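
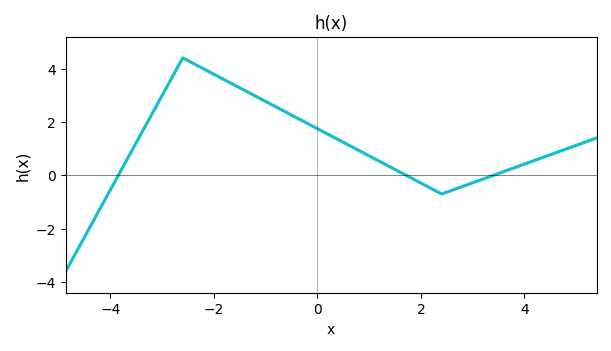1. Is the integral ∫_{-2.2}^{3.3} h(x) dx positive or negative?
positive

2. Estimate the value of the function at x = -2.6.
4.4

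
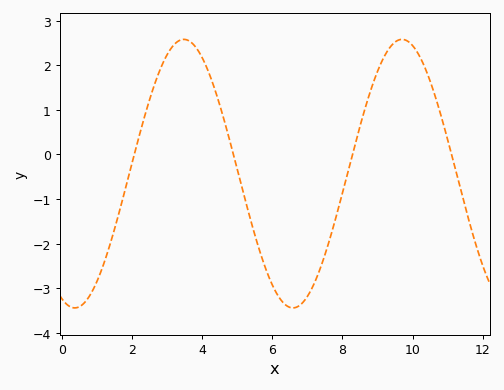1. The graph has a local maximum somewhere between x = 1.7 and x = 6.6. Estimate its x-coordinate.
3.48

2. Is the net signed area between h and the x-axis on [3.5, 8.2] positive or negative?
negative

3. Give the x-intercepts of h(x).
2.06, 4.89, 8.28, 11.1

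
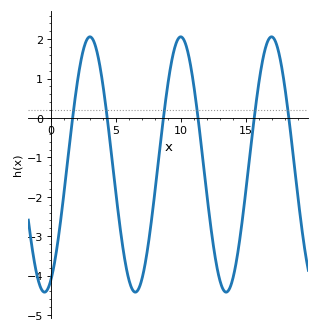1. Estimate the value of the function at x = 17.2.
2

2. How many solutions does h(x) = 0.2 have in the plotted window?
6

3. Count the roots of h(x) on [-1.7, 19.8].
6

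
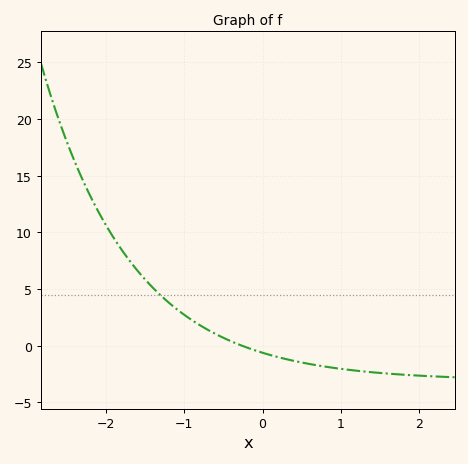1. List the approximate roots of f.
-0.3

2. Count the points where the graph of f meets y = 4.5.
1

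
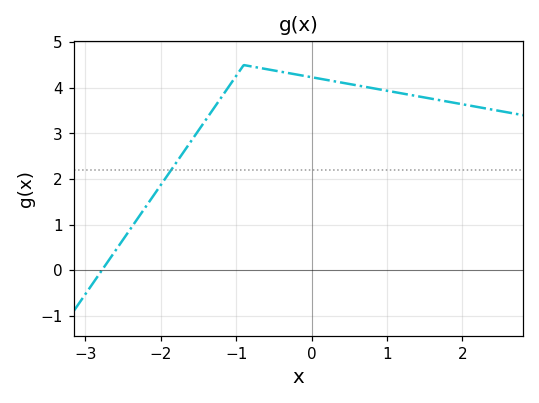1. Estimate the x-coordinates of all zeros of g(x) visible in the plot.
-2.78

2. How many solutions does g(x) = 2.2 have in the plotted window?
1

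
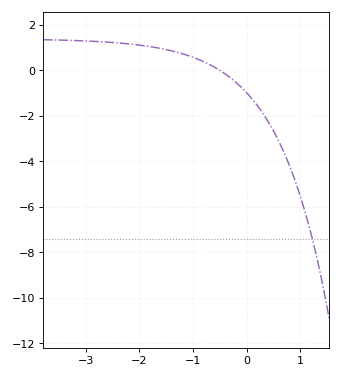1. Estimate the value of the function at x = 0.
-1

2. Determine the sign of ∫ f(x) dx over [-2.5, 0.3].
positive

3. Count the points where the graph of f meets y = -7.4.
1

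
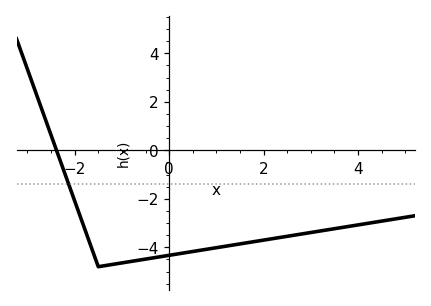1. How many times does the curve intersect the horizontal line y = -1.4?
1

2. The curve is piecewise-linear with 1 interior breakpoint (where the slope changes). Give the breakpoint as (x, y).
(-1.5, -4.8)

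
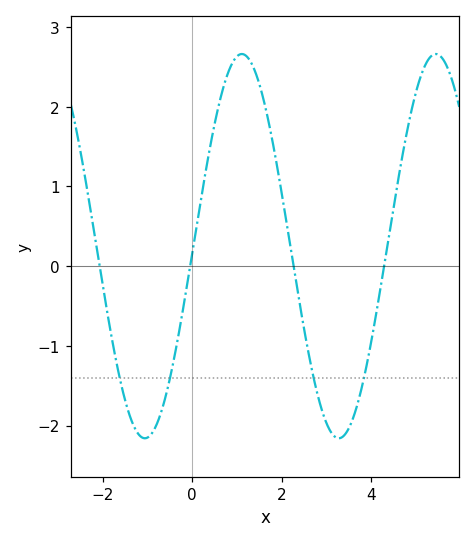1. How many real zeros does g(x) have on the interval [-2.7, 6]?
4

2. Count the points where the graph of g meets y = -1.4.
4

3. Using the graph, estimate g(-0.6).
-1.7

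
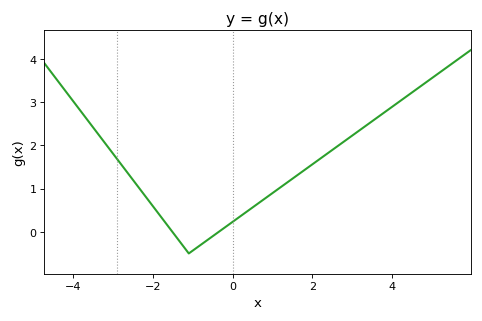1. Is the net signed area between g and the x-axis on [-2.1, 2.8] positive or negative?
positive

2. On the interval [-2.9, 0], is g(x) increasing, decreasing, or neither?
neither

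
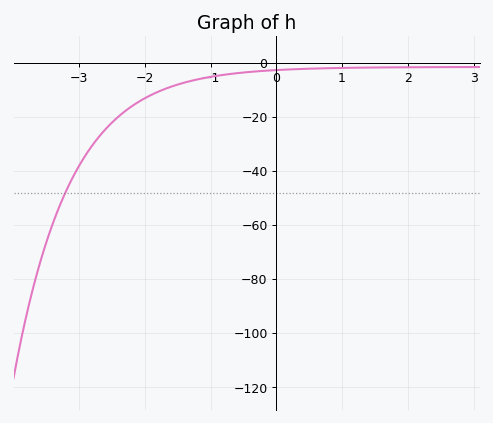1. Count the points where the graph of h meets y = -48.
1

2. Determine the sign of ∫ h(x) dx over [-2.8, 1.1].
negative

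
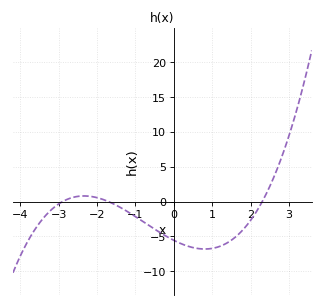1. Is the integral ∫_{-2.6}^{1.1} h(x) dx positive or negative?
negative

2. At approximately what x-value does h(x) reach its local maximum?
-2.34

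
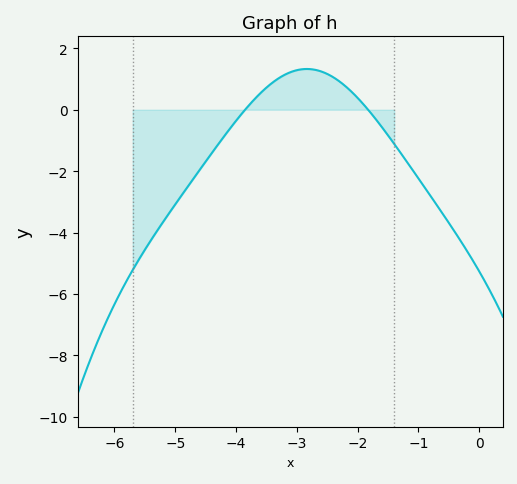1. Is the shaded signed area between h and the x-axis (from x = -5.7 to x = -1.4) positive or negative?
negative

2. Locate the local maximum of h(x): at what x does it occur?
-2.84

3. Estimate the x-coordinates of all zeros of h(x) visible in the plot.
-3.85, -1.83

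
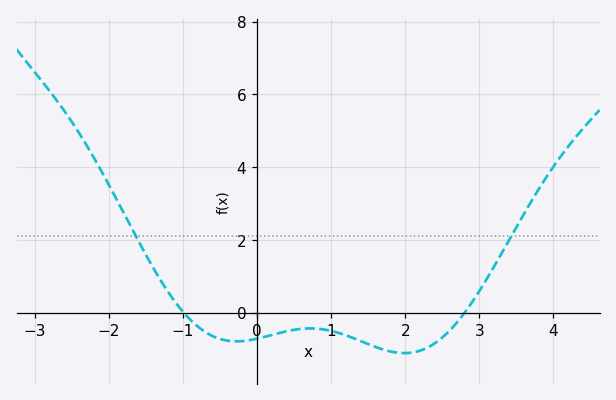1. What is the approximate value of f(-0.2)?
-0.786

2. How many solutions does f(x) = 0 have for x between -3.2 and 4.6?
2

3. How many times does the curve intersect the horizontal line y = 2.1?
2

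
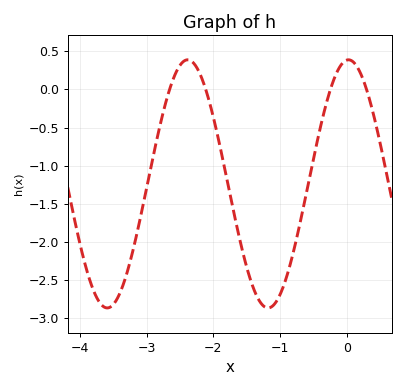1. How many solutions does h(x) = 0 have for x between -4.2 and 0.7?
4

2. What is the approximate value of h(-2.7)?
-0.133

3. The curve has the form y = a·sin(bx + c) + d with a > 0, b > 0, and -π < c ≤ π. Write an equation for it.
y = 1.63sin(2.61x + 1.51) - 1.24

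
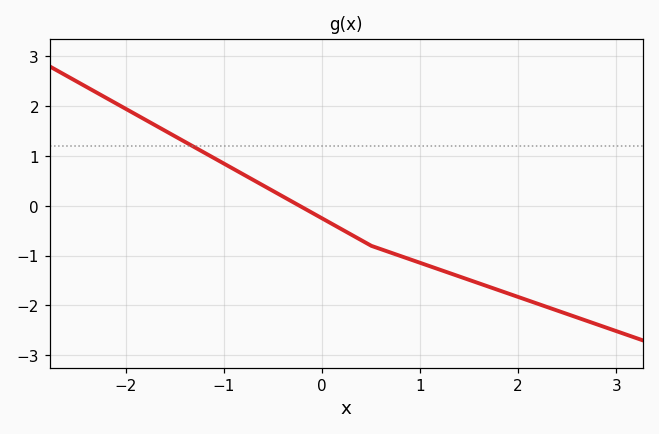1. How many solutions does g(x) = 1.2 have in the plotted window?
1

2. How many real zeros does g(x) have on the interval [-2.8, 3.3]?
1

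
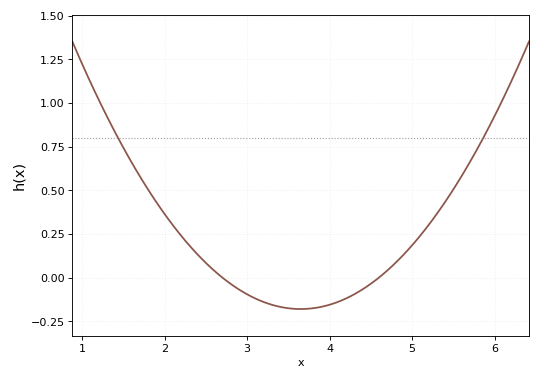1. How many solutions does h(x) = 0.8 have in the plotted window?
2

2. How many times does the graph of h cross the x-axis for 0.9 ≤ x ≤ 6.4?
2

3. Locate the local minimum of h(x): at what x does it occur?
3.6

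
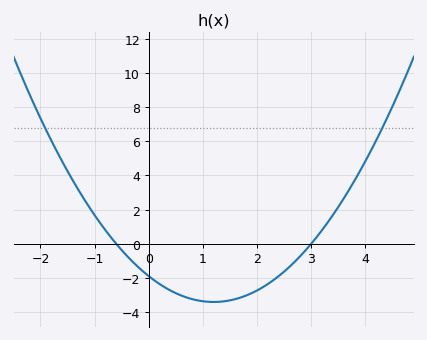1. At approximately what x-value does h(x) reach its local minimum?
1.2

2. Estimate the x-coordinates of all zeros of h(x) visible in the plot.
-0.6, 3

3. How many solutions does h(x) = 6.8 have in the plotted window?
2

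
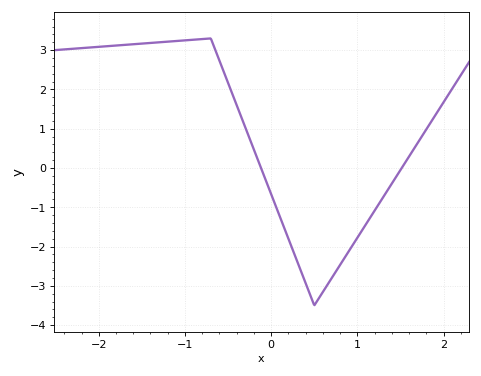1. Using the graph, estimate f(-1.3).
3.2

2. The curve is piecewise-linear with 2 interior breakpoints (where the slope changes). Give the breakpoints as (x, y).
(-0.7, 3.3); (0.5, -3.5)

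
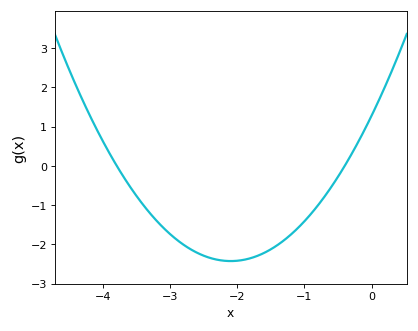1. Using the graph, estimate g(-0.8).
-1.01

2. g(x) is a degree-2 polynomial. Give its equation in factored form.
y = 0.84(x + 3.8)(x + 0.4)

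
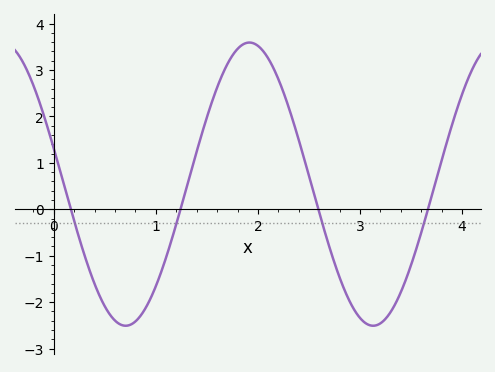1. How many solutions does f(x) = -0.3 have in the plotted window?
4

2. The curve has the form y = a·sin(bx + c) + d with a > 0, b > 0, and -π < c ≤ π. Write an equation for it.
y = 3.05sin(2.59x + 2.89) + 0.54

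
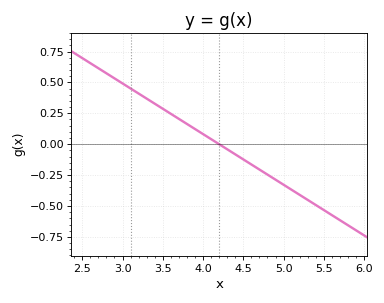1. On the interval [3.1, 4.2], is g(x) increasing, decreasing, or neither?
decreasing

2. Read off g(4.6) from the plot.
-0.16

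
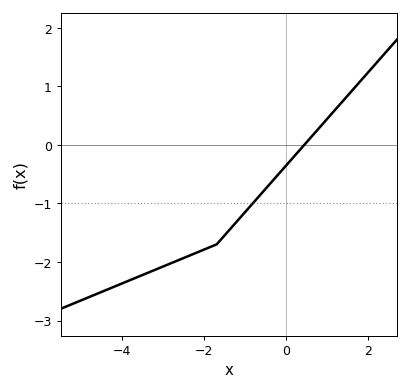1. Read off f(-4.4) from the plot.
-2.48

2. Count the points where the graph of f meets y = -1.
1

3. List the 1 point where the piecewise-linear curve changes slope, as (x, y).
(-1.7, -1.7)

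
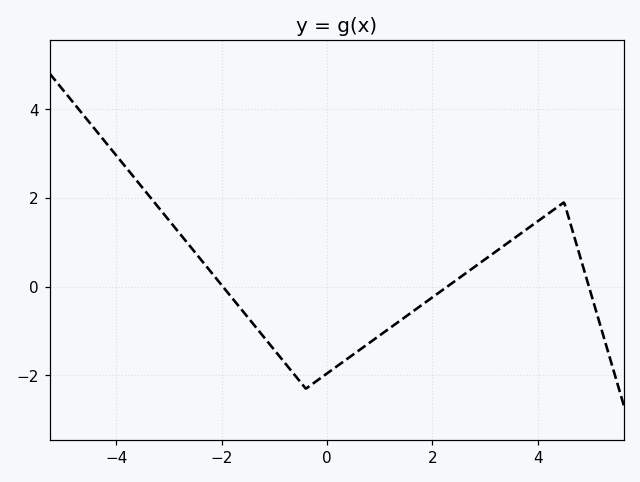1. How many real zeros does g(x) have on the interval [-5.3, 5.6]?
3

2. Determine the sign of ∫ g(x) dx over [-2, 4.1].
negative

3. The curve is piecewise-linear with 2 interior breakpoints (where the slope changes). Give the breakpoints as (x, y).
(-0.4, -2.3); (4.5, 1.9)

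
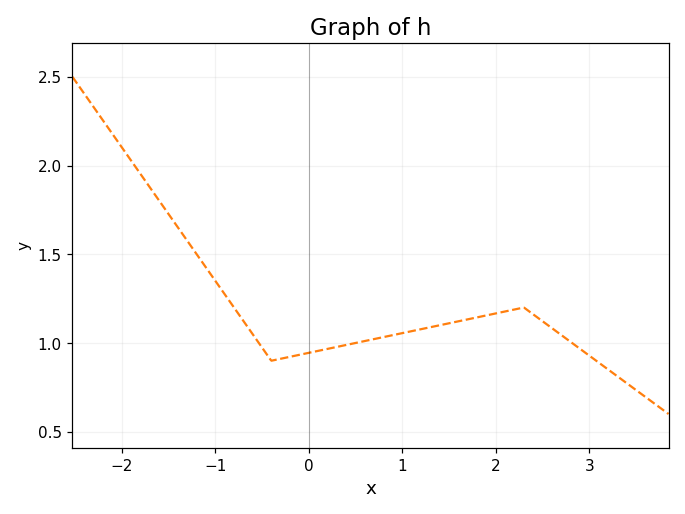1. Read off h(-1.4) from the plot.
1.65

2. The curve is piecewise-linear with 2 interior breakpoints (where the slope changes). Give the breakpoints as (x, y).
(-0.4, 0.9); (2.3, 1.2)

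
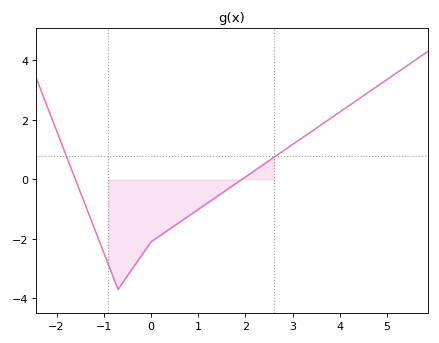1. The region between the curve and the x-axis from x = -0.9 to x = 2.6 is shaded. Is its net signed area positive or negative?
negative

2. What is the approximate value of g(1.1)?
-0.899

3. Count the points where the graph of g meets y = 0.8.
2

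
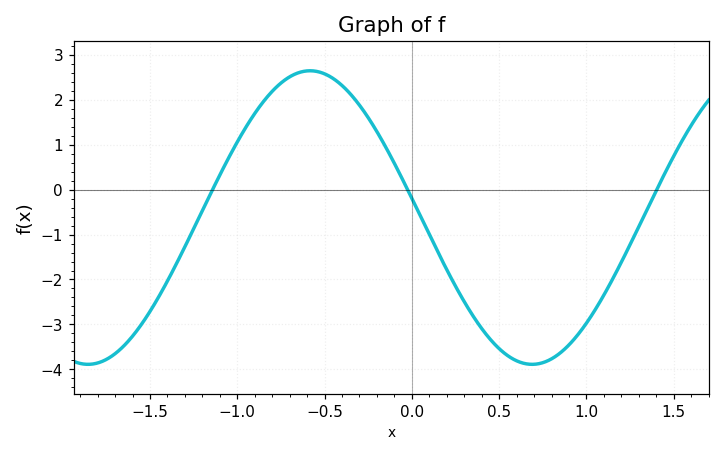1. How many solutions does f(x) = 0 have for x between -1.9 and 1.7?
3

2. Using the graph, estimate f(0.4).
-3.09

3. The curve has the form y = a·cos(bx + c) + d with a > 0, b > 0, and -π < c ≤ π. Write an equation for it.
y = 3.27cos(2.47x + 1.44) - 0.62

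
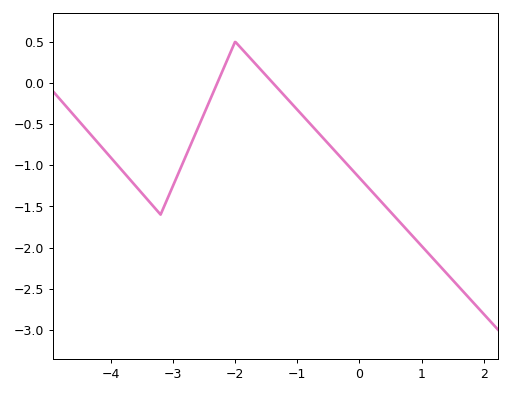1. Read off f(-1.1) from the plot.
-0.25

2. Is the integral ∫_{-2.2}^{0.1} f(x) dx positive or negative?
negative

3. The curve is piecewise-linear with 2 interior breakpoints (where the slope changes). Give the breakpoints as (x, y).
(-3.2, -1.6); (-2, 0.5)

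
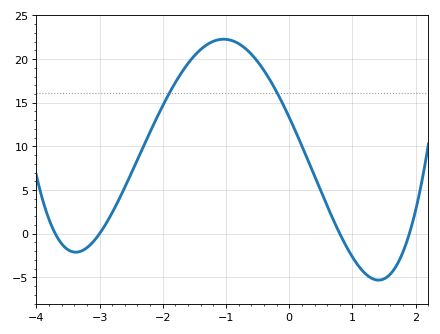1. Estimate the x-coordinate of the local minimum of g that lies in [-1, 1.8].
1.4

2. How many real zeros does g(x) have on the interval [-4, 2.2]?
4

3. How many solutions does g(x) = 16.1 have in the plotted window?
2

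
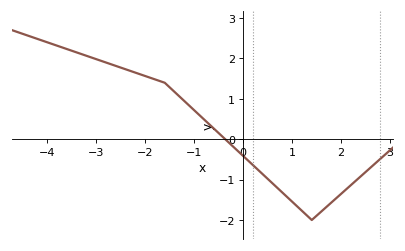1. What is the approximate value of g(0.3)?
-0.8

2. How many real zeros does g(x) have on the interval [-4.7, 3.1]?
1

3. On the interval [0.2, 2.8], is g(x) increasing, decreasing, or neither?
neither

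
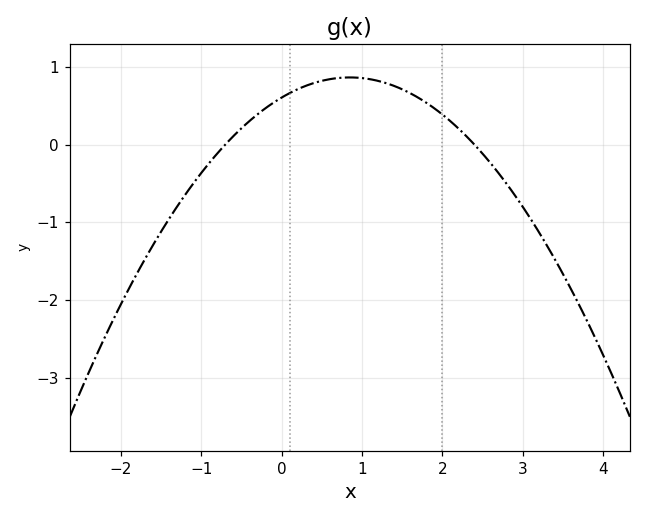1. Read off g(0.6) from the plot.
0.842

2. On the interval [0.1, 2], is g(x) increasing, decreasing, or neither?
neither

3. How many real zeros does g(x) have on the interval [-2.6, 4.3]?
2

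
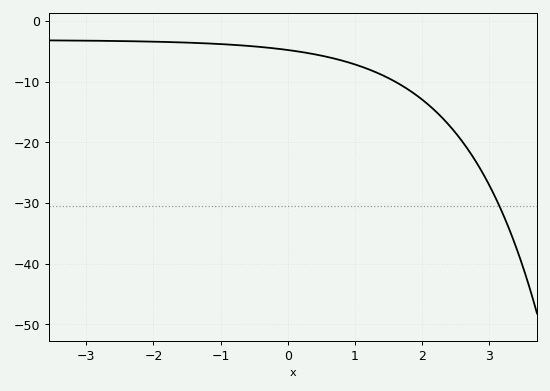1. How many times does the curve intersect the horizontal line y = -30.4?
1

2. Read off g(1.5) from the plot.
-9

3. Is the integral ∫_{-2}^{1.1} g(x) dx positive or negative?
negative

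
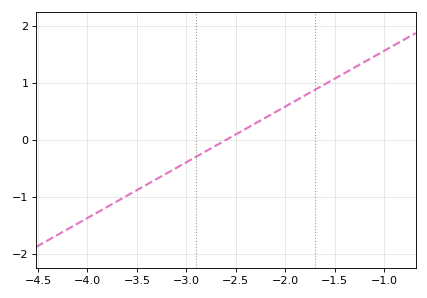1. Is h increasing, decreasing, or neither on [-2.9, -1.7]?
increasing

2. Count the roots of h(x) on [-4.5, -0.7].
1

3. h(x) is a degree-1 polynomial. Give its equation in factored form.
y = 0.98(x + 2.6)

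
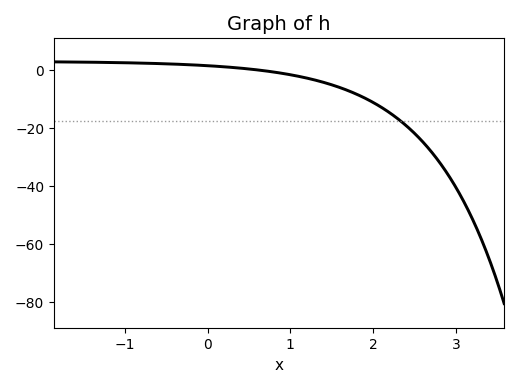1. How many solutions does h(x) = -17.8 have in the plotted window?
1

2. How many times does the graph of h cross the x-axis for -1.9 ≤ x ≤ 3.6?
1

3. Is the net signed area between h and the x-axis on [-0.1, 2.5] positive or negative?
negative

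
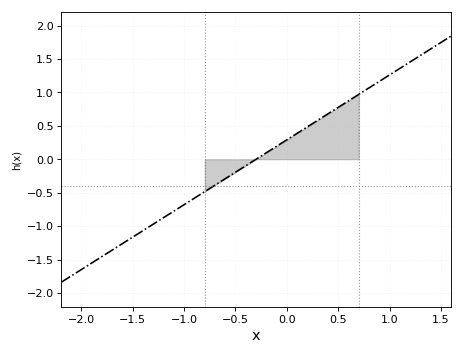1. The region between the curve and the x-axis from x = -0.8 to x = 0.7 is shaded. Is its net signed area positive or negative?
positive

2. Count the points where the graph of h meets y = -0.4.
1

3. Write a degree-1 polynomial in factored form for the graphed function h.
y = 0.97(x + 0.3)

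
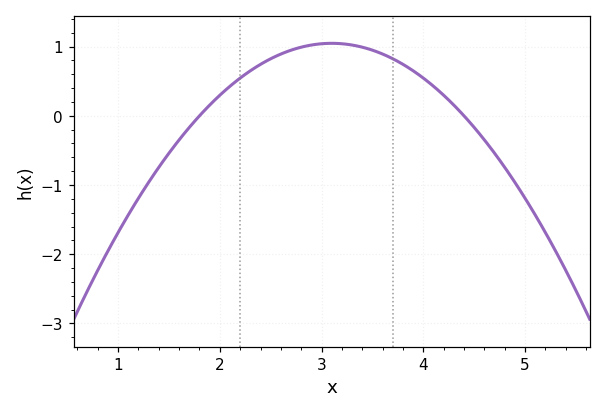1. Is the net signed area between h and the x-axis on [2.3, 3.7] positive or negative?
positive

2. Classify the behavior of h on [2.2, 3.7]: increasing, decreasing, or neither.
neither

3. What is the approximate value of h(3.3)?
1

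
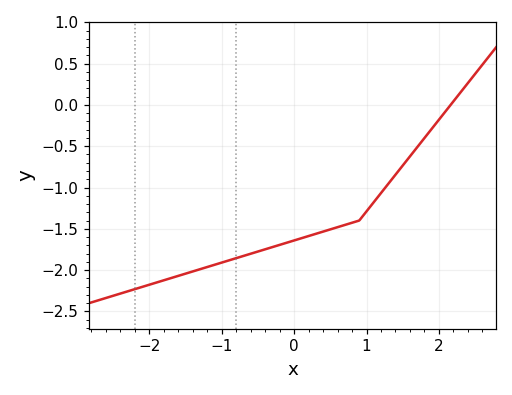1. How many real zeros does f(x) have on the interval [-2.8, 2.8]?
1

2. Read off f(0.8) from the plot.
-1.45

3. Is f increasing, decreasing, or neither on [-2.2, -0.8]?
increasing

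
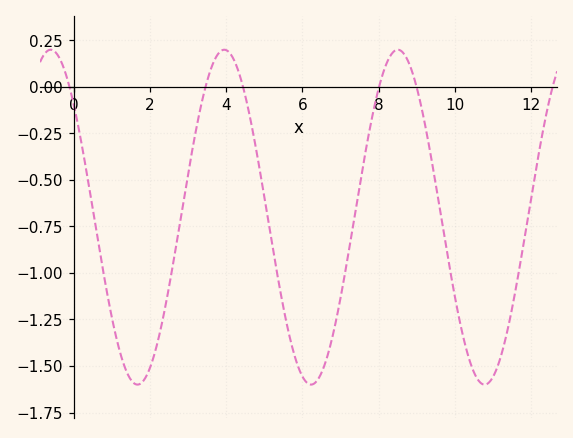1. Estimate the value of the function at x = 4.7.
-0.25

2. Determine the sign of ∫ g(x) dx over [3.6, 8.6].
negative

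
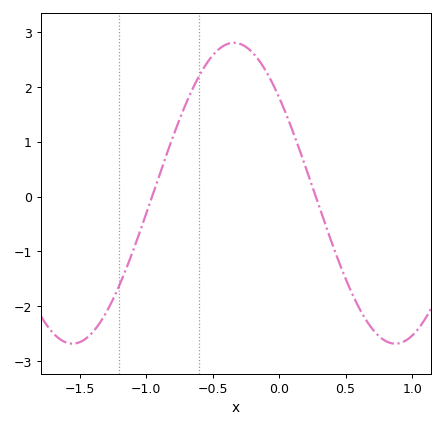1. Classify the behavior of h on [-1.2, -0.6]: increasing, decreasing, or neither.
increasing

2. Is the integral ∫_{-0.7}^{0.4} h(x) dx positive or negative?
positive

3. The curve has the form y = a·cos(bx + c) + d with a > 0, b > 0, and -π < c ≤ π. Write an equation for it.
y = 2.74cos(2.6x + 0.88) + 0.06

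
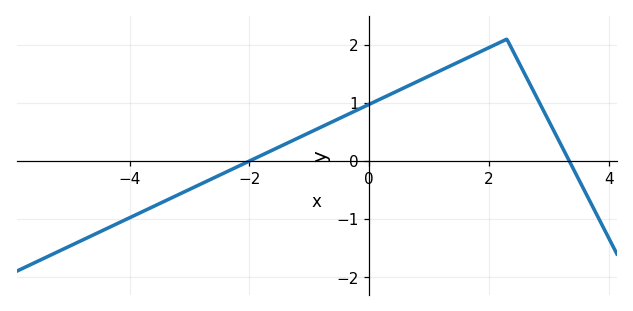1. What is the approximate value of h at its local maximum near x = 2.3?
2.1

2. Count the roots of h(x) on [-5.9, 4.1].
2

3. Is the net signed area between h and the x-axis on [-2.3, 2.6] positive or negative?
positive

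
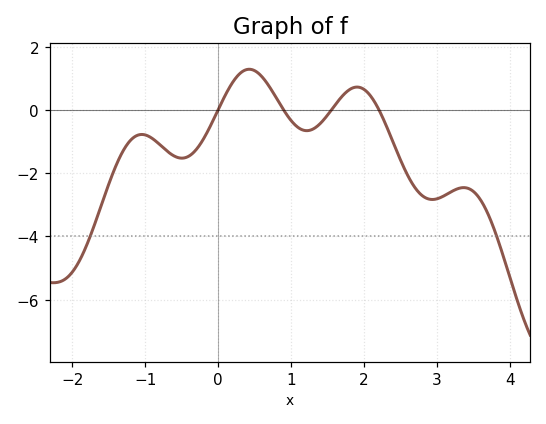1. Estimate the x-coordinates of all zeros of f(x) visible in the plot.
0, 0.9, 1.6, 2.2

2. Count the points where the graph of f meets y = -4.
2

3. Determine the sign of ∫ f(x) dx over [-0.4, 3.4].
negative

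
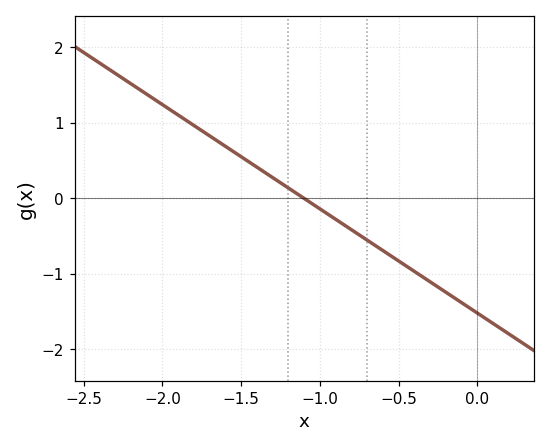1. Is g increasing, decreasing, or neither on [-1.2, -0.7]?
decreasing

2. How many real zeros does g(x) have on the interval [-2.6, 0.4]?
1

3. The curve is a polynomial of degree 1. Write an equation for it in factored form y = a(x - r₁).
y = -1.38(x + 1.1)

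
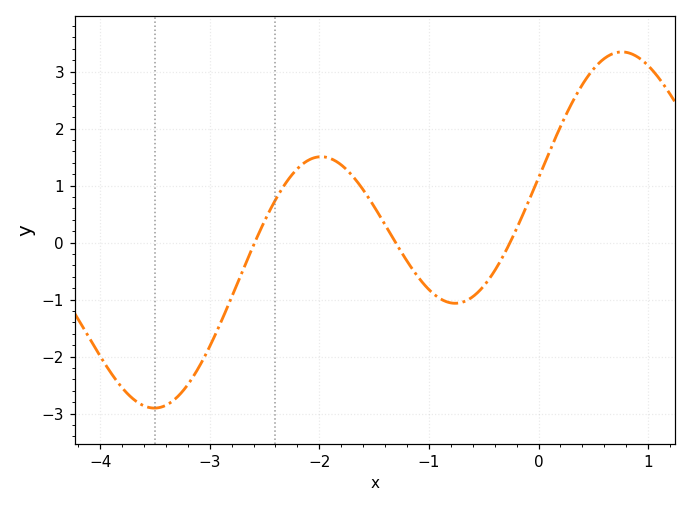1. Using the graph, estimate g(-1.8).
1.4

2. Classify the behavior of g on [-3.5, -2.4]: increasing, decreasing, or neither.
increasing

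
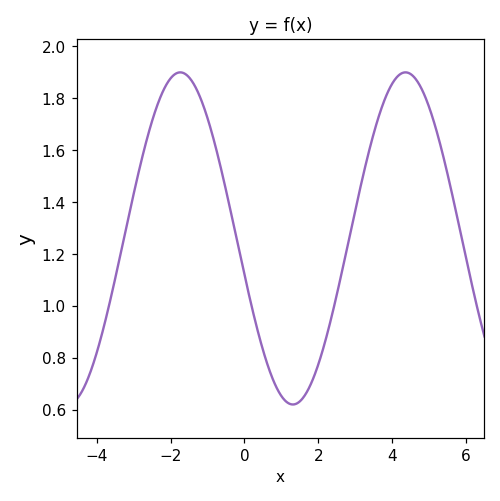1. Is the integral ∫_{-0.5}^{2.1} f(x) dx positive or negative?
positive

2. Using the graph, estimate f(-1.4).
1.86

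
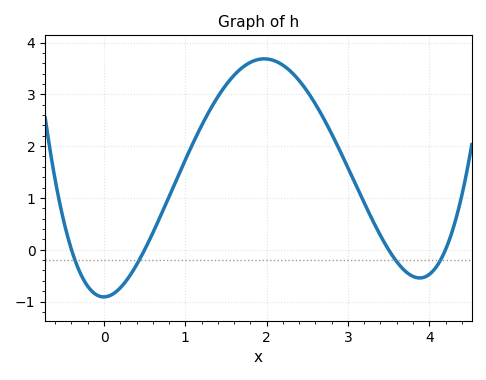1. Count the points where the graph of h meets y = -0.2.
4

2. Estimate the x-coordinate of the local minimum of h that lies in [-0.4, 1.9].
-0.002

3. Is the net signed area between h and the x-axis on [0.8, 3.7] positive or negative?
positive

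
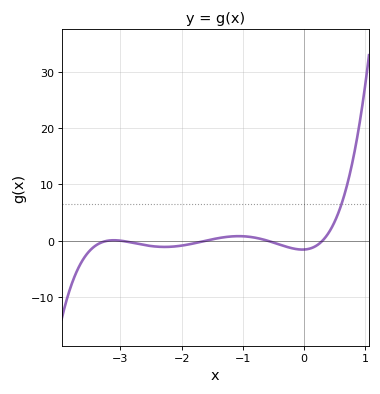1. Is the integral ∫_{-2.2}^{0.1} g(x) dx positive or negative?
negative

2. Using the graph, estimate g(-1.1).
1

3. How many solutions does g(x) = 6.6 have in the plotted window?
1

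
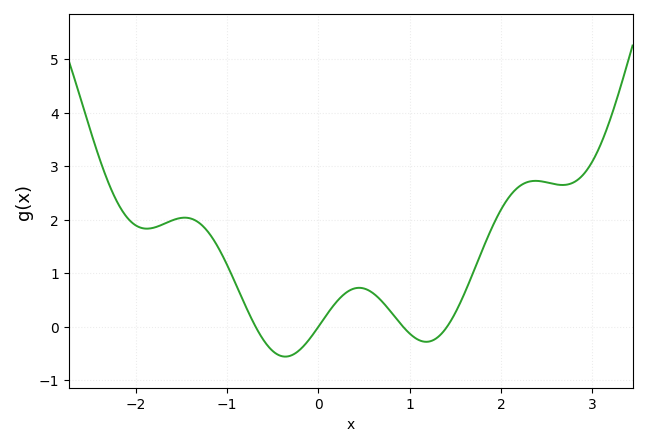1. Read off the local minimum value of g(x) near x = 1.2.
-0.284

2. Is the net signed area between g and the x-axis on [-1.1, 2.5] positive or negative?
positive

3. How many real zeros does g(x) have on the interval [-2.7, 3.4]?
4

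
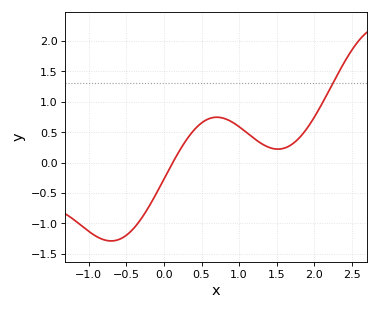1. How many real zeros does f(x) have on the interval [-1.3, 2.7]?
1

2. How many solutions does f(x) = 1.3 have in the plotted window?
1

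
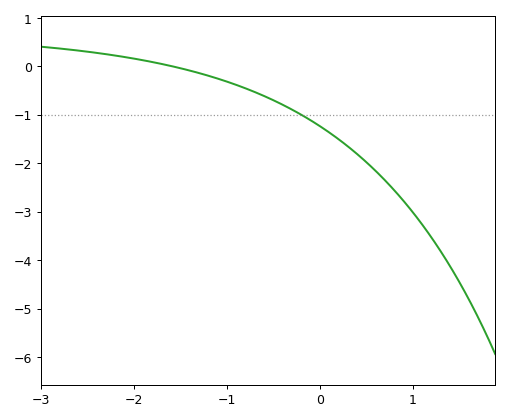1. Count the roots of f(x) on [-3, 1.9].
1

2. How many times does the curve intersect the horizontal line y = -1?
1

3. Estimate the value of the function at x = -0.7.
-0.527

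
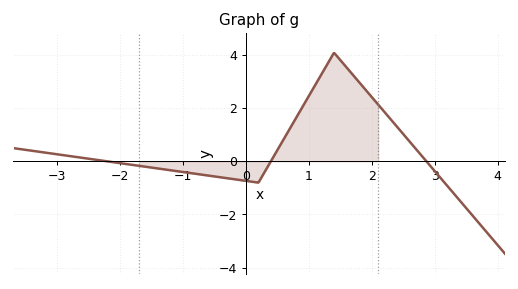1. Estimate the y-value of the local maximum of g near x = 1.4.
4.1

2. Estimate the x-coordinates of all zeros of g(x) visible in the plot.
-2.19, 0.396, 2.87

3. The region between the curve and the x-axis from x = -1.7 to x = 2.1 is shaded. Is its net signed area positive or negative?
positive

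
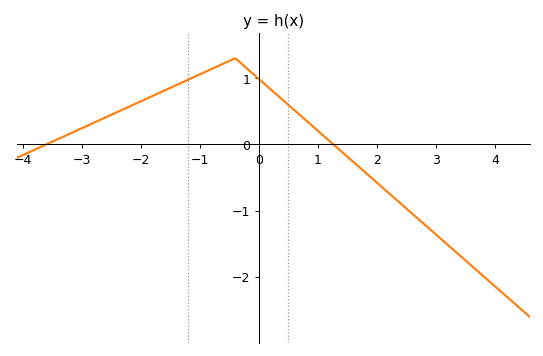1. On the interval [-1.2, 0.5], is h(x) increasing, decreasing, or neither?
neither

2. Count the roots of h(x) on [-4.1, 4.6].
2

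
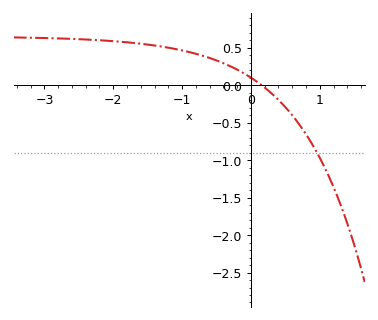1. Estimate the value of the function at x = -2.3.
0.604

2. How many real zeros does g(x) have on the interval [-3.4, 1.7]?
1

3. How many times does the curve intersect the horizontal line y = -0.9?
1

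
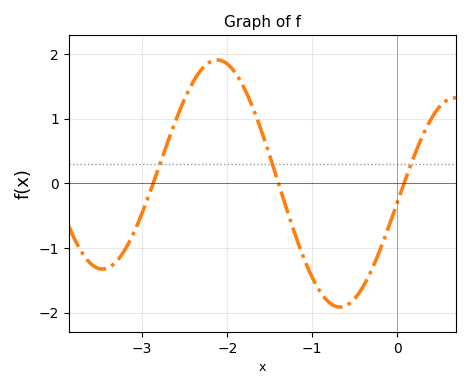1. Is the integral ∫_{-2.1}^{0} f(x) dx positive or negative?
negative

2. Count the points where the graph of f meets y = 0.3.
3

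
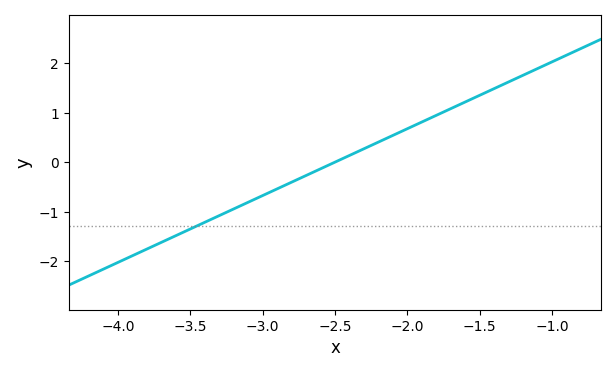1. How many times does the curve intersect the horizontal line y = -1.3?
1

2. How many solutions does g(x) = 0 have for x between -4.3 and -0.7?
1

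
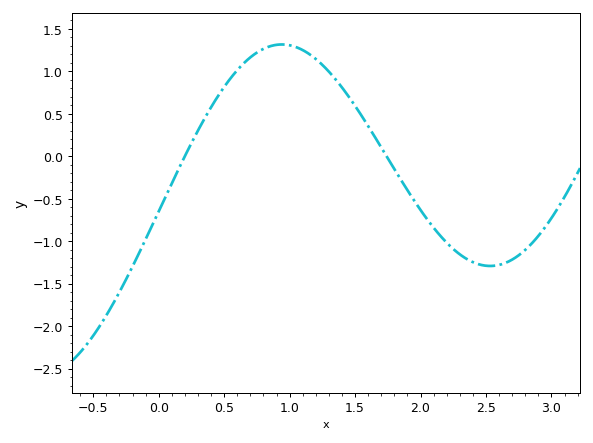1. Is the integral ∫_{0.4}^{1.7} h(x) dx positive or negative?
positive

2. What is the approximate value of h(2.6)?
-1.28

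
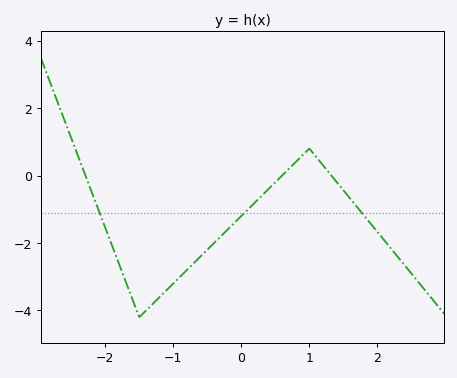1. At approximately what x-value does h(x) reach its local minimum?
-1.5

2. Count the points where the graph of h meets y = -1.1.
3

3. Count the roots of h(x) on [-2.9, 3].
3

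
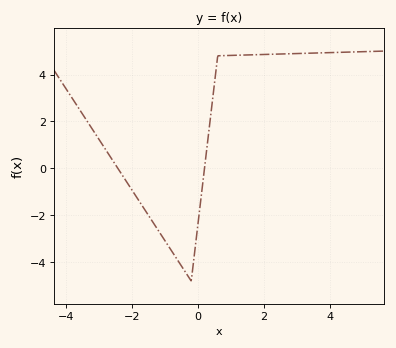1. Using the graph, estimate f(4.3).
4.95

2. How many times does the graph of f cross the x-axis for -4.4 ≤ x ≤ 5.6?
2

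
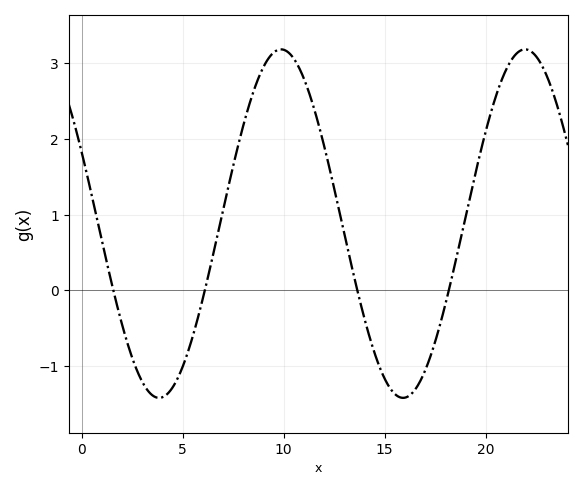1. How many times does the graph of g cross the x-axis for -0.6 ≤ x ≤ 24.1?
4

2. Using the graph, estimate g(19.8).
1.88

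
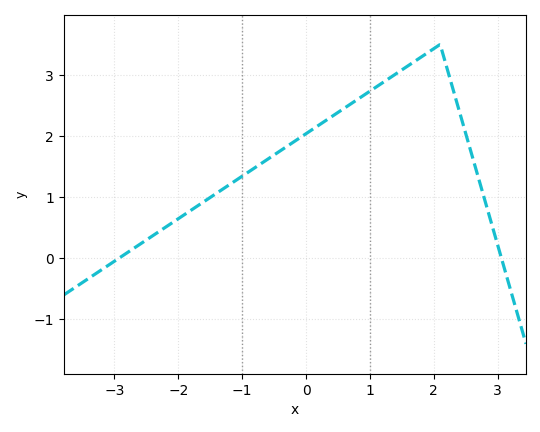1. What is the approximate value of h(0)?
2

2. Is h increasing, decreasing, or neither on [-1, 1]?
increasing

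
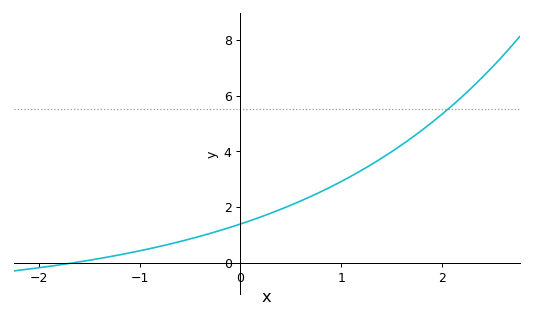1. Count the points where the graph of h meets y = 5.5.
1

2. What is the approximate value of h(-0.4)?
1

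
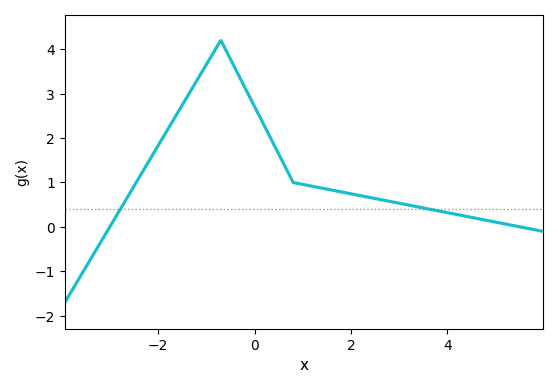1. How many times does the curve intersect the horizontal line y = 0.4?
2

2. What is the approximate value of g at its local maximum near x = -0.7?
4.2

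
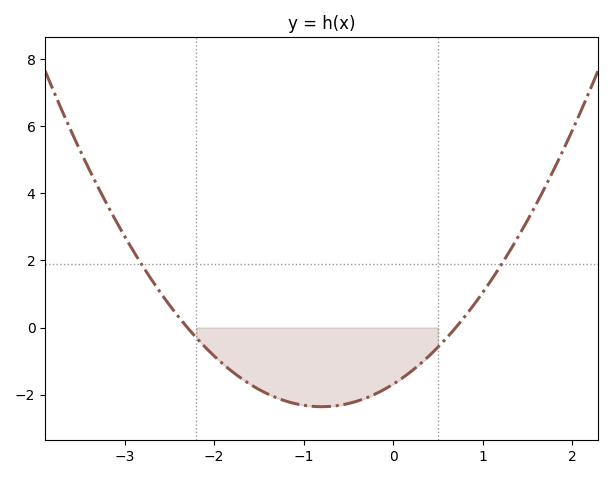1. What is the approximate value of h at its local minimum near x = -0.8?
-2.4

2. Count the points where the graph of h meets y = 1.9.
2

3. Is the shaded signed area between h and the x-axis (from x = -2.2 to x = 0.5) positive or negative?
negative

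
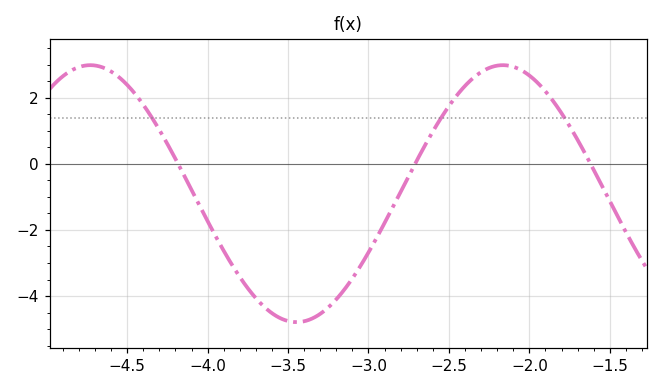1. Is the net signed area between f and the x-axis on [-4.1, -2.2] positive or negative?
negative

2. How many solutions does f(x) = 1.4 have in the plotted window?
3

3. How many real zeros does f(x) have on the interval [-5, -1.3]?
3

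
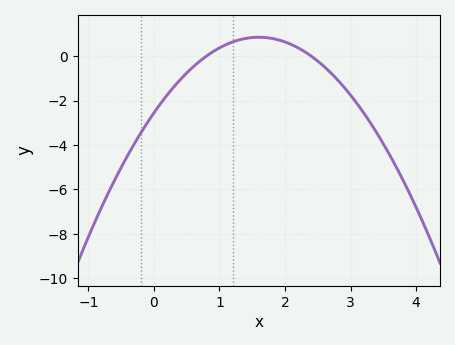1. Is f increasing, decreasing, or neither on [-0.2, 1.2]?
increasing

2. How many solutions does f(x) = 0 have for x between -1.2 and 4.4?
2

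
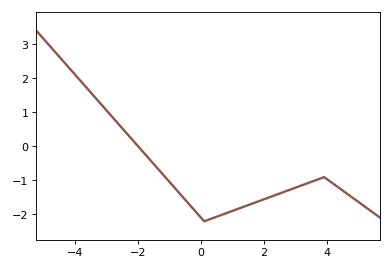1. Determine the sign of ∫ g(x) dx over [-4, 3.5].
negative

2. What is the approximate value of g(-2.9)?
0.956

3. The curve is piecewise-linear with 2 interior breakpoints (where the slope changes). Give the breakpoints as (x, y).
(0.1, -2.2); (3.9, -0.9)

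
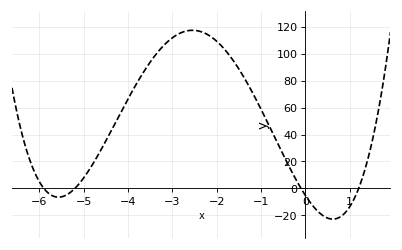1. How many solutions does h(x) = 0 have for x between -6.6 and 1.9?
4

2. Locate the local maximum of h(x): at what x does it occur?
-2.6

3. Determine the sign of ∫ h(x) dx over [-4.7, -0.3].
positive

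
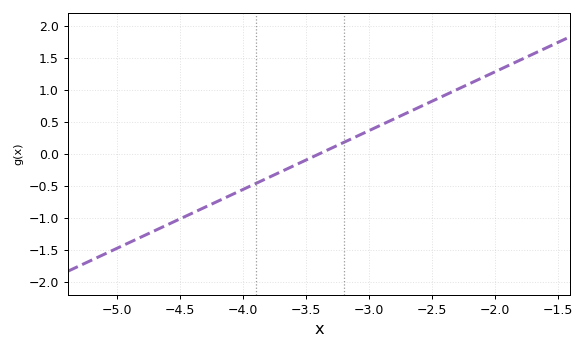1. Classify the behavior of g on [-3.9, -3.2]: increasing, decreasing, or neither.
increasing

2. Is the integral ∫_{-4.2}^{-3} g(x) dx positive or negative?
negative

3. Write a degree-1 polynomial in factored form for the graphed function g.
y = 0.92(x + 3.4)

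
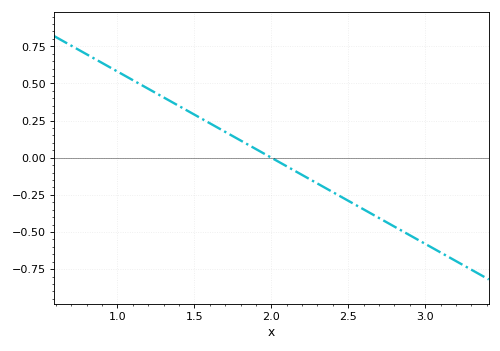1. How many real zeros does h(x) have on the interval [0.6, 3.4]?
1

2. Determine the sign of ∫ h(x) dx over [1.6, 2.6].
negative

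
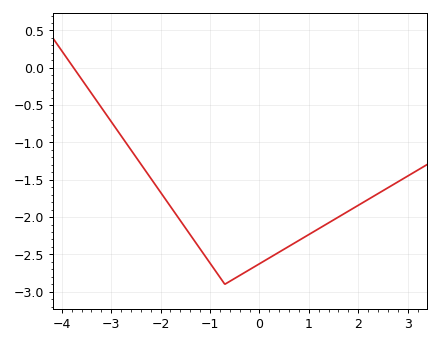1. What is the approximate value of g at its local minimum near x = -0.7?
-2.9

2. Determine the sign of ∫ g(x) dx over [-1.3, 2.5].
negative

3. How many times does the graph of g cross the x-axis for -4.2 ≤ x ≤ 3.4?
1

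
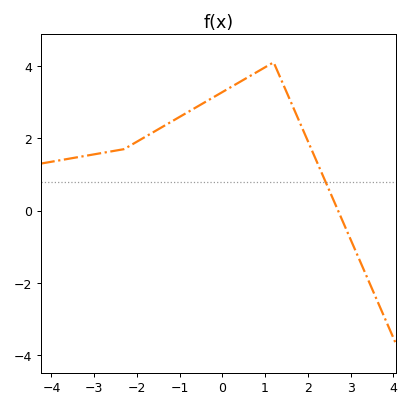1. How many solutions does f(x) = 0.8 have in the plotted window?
1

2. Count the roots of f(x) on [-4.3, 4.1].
1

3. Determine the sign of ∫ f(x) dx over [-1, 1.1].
positive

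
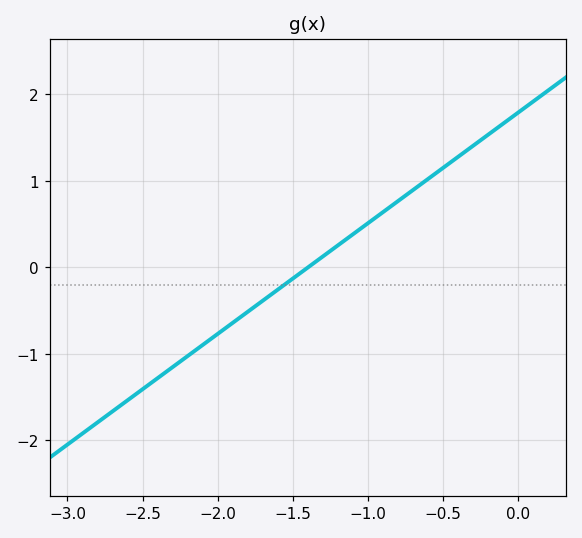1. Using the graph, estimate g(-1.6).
-0.256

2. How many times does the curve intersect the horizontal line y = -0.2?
1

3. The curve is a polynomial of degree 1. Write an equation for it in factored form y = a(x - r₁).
y = 1.28(x + 1.4)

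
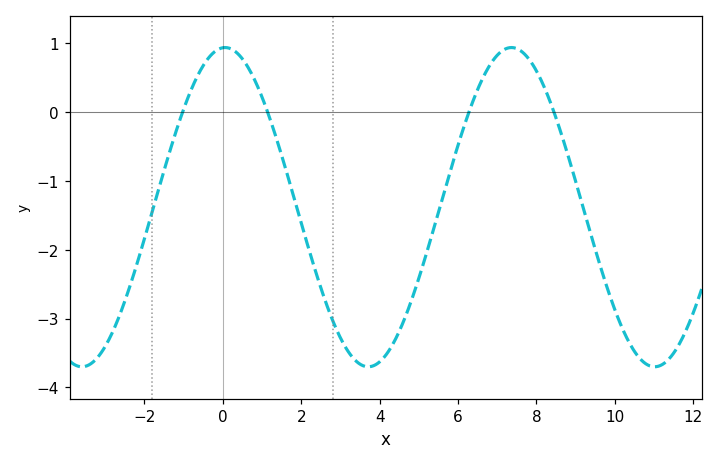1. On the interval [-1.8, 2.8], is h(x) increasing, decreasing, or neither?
neither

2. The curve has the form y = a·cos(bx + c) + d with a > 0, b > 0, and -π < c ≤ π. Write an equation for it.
y = 2.32cos(0.86x - 0.05) - 1.38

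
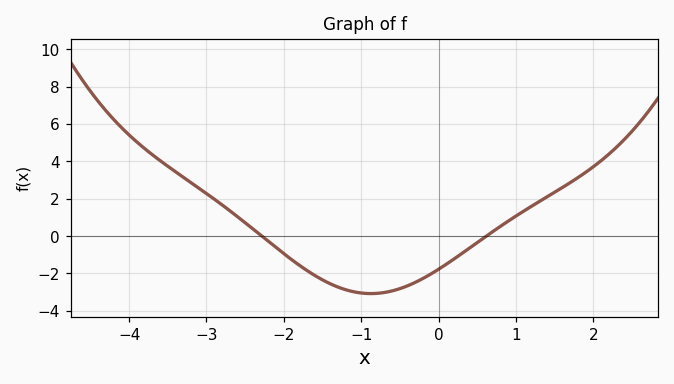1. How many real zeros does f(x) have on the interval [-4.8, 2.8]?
2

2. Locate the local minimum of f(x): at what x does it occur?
-0.873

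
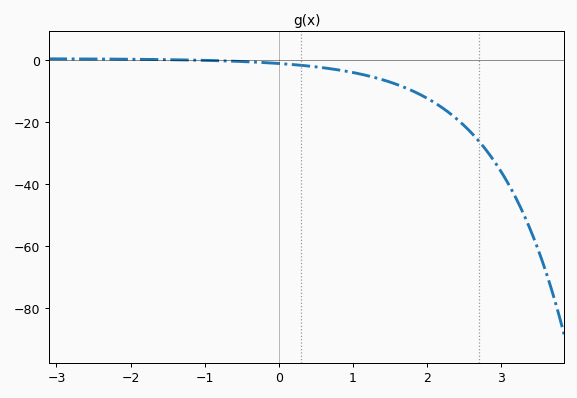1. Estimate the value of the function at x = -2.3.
0.46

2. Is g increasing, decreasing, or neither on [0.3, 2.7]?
decreasing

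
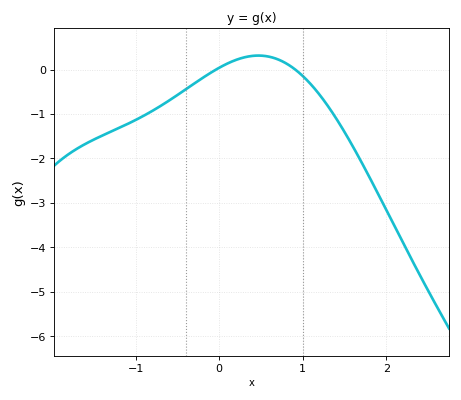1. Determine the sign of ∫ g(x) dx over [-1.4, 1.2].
negative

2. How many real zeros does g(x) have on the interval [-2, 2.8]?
2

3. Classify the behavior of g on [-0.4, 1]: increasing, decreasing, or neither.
neither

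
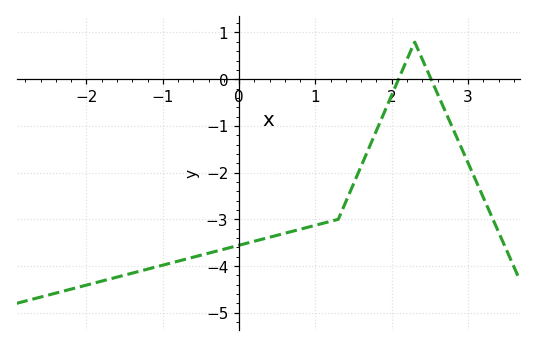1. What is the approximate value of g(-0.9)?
-3.94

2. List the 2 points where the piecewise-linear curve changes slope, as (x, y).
(1.3, -3); (2.3, 0.8)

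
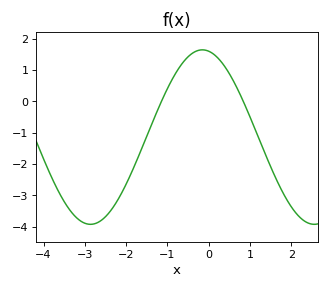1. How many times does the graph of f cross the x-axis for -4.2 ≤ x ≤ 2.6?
2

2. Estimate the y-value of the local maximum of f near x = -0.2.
1.65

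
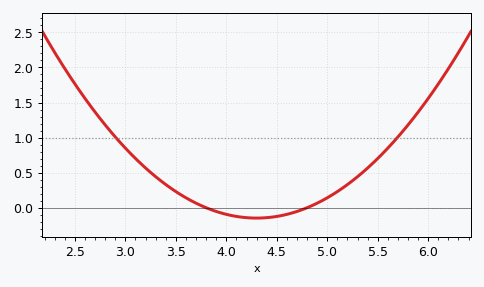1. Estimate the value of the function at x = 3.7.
0.05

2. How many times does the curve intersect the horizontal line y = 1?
2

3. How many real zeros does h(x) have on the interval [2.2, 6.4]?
2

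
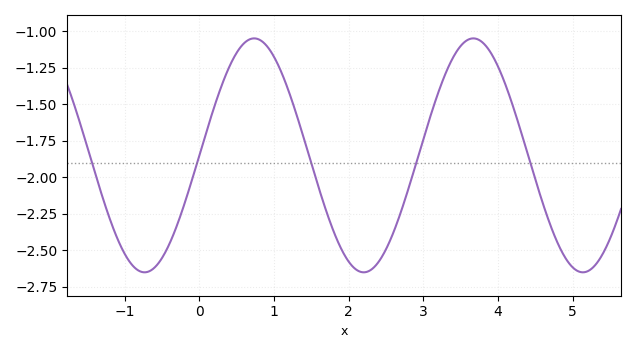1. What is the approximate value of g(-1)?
-2.52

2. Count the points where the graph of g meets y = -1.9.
5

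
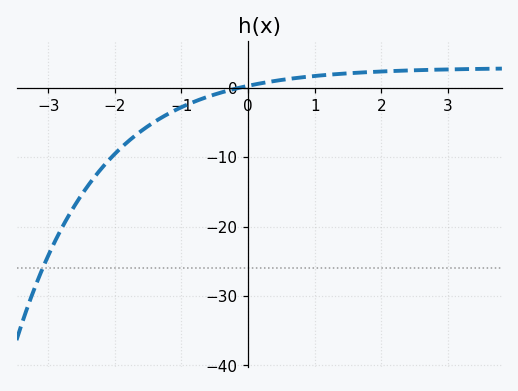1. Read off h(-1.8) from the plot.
-7.72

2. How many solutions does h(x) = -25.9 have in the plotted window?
1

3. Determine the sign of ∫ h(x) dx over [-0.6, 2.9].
positive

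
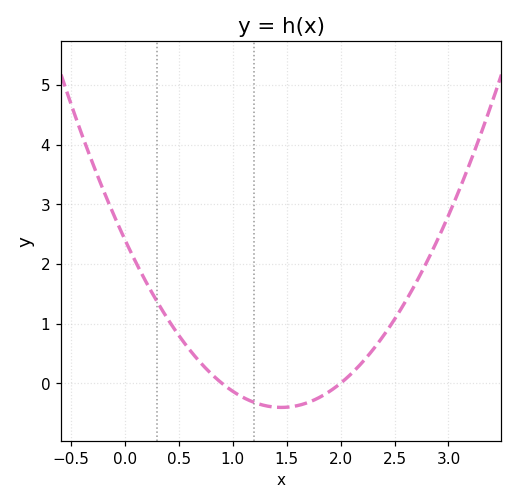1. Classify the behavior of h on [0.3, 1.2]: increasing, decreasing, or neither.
decreasing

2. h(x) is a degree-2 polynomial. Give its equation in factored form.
y = 1.34(x - 0.9)(x - 2)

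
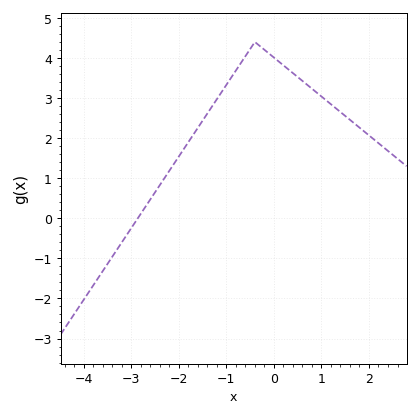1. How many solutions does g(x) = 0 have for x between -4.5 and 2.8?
1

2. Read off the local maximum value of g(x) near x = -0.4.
4.4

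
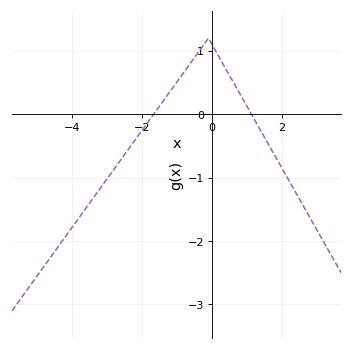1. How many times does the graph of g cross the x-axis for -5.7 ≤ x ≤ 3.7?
2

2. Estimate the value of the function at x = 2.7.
-1.5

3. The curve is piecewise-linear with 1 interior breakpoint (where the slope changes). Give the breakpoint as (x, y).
(-0.1, 1.2)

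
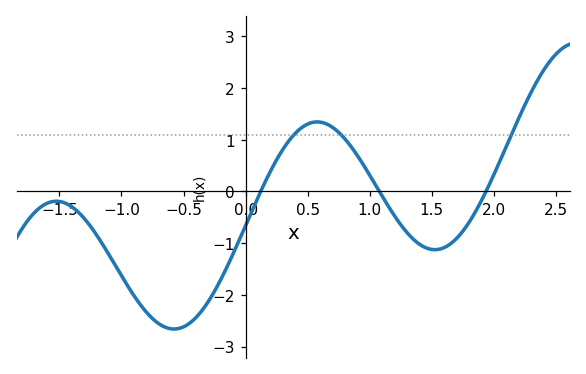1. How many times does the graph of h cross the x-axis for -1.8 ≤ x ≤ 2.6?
3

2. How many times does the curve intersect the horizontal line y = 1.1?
3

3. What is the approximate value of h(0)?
-0.657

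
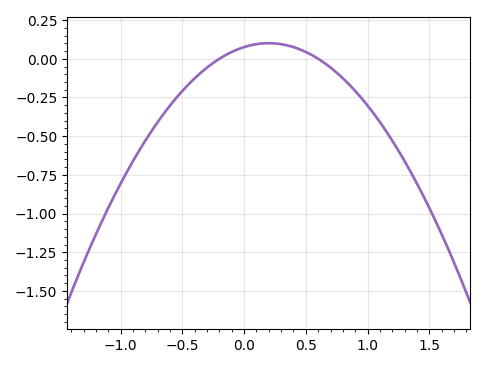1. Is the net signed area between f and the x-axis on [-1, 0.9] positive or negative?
negative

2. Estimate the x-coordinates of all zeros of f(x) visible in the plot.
-0.2, 0.6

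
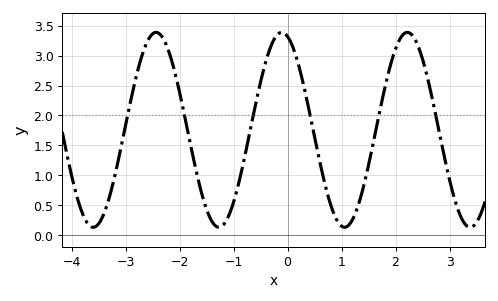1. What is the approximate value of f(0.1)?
3.15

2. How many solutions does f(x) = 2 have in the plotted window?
6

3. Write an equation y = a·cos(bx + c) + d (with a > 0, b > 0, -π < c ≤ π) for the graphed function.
y = 1.63cos(2.7x + 0.29) + 1.76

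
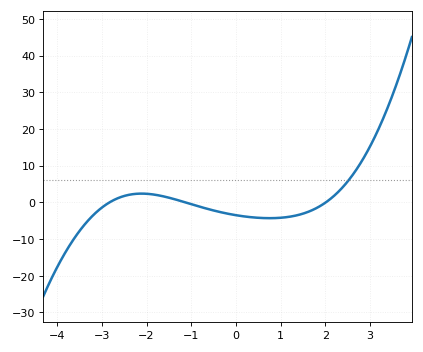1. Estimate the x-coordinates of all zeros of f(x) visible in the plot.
-2.8, -1.2, 2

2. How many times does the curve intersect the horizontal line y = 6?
1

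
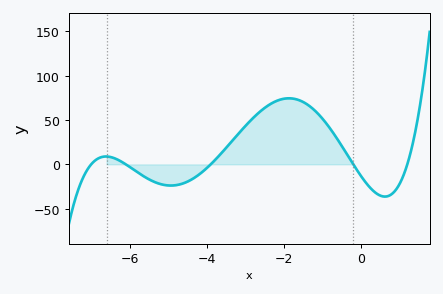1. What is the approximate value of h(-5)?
-23.8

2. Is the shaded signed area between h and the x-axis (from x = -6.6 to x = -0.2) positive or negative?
positive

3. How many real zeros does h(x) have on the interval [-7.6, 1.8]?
5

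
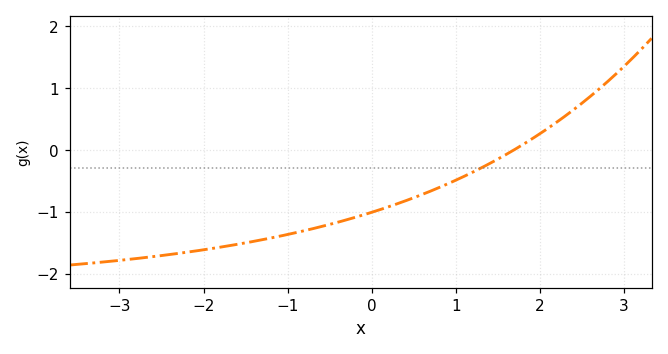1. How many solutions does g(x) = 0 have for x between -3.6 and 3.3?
1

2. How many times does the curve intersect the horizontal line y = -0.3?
1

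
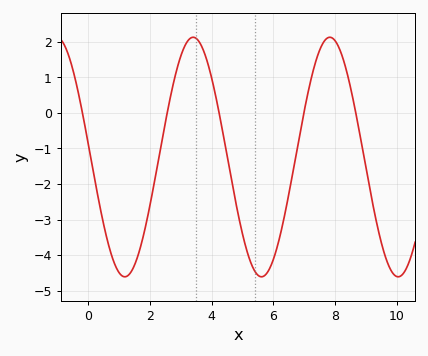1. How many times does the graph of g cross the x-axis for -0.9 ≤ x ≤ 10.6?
5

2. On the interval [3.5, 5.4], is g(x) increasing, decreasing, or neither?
decreasing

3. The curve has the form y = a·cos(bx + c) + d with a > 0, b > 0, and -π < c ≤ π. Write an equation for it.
y = 3.37cos(1.4x + 1.5) - 1.24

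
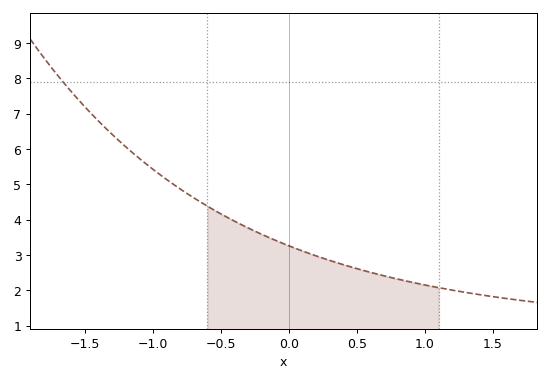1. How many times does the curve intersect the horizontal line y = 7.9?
1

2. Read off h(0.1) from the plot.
3.11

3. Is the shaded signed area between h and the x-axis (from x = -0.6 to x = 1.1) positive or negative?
positive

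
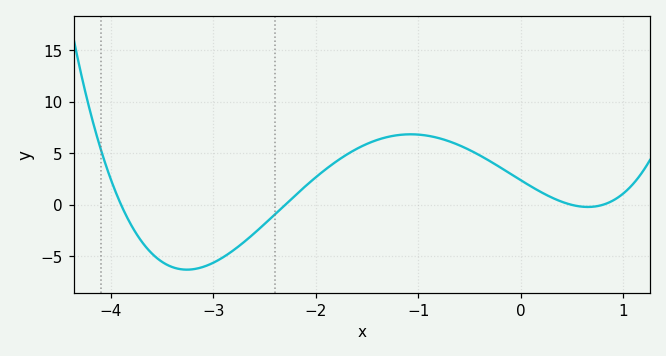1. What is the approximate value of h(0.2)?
1.24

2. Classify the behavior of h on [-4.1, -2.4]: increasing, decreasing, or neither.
neither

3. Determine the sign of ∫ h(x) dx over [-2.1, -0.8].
positive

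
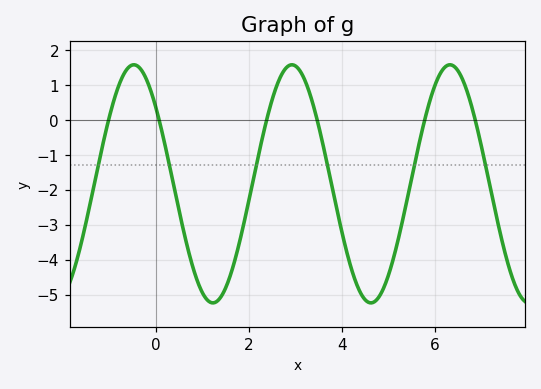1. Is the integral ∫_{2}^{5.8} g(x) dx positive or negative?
negative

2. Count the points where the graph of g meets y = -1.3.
6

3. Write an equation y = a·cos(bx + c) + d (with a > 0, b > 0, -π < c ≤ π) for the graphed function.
y = 3.41cos(1.9x + 0.87) - 1.83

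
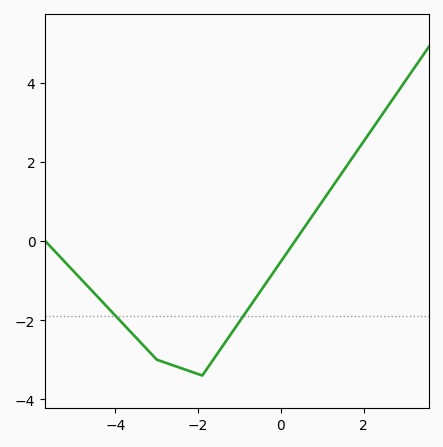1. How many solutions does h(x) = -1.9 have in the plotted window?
2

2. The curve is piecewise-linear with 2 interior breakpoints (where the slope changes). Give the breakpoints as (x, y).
(-3, -3); (-1.9, -3.4)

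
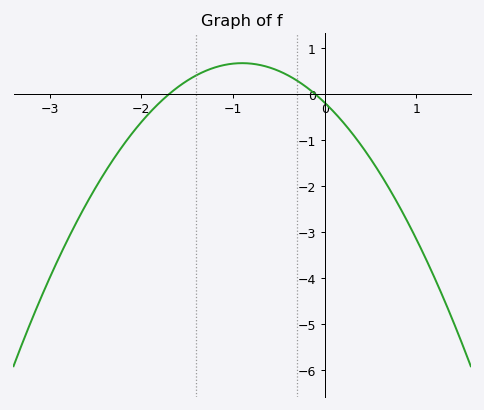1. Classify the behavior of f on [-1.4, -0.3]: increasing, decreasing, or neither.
neither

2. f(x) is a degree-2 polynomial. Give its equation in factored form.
y = -1.06(x + 1.7)(x + 0.1)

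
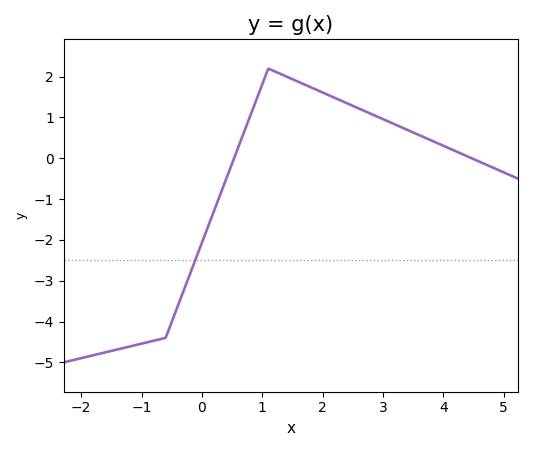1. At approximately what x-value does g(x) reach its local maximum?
1.1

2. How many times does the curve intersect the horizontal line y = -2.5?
1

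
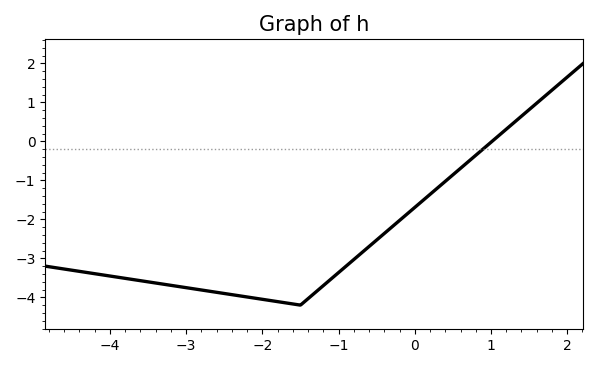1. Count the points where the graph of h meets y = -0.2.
1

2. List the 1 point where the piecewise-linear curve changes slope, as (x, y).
(-1.5, -4.2)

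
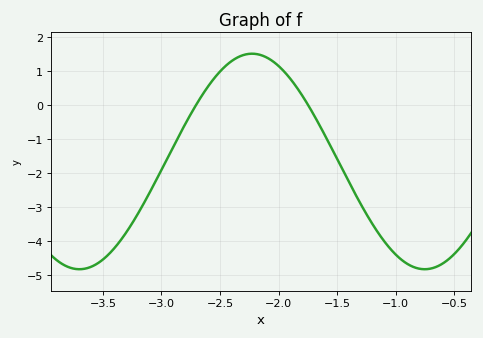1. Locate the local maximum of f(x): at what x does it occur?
-2.25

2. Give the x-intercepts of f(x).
-2.7, -1.75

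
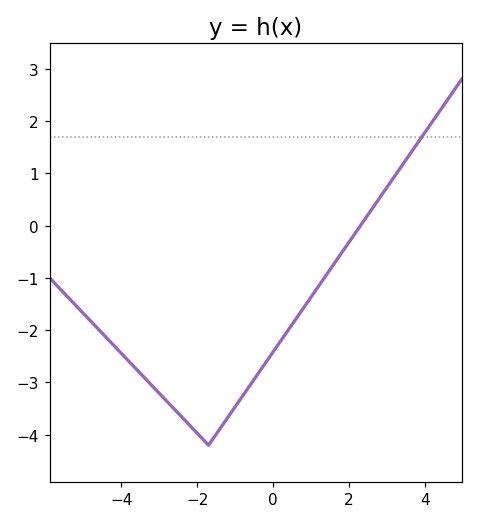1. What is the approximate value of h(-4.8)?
-1.8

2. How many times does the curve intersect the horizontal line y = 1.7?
1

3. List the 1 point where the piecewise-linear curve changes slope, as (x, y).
(-1.7, -4.2)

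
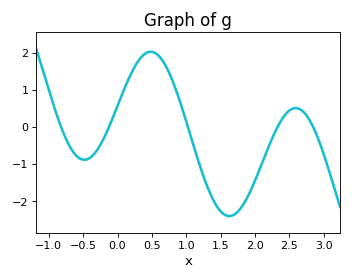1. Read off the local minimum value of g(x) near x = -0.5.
-0.881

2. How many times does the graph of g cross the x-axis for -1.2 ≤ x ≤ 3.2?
5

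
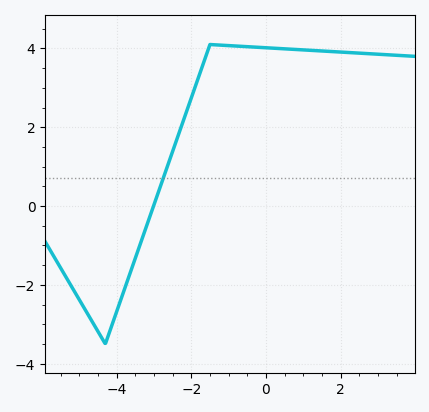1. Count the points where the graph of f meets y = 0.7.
1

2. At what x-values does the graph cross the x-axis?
-3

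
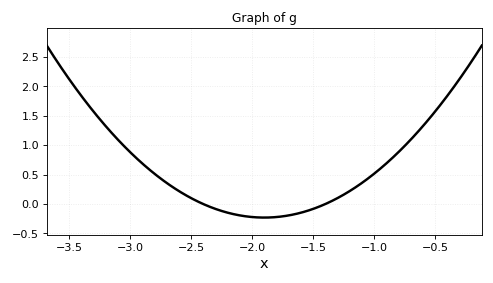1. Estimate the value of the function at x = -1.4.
0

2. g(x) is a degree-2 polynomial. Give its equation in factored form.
y = 0.92(x + 2.4)(x + 1.4)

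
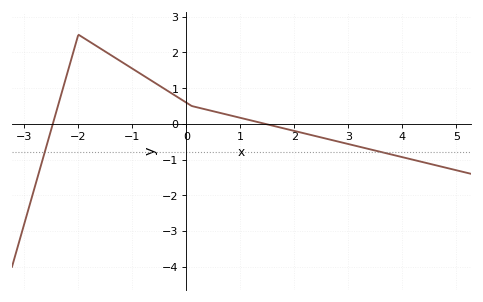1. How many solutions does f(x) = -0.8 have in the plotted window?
2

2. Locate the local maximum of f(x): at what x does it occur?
-2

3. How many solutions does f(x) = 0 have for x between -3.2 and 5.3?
2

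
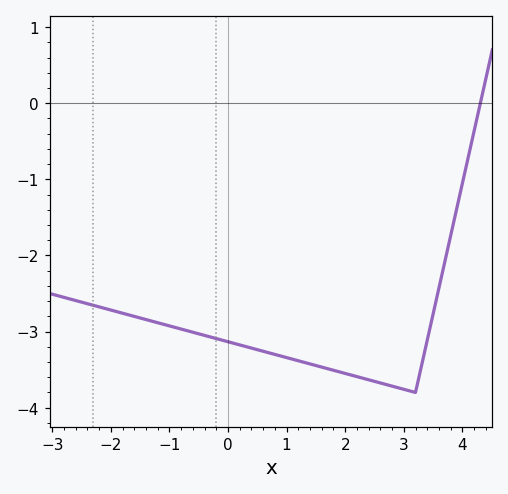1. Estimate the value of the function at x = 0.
-3.1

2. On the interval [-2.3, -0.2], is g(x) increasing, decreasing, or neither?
decreasing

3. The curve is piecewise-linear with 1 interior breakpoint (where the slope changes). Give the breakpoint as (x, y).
(3.2, -3.8)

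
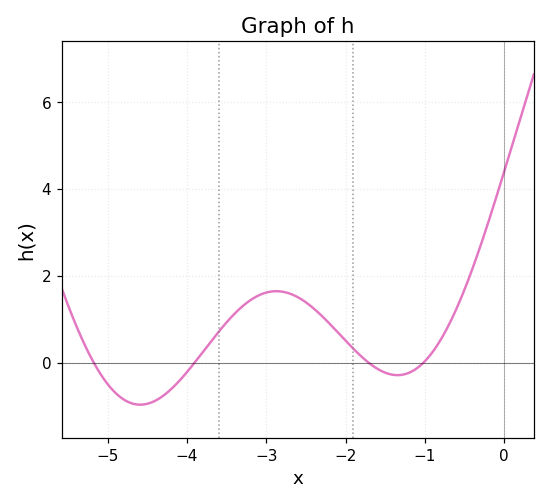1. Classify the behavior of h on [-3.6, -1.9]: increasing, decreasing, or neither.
neither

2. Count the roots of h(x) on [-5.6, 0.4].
4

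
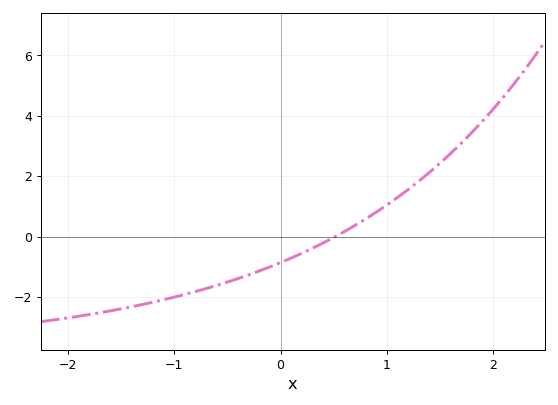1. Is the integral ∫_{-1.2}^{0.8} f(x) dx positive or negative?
negative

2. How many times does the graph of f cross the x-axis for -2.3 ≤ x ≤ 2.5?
1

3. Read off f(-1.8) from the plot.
-2.6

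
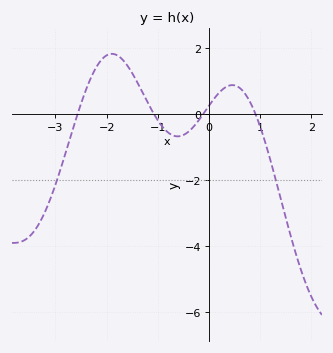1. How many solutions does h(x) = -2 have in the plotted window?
2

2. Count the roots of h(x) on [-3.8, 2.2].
4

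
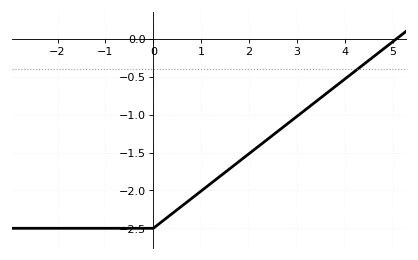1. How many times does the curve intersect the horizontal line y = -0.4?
1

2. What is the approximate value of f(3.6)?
-0.75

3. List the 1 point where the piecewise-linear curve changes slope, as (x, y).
(0, -2.5)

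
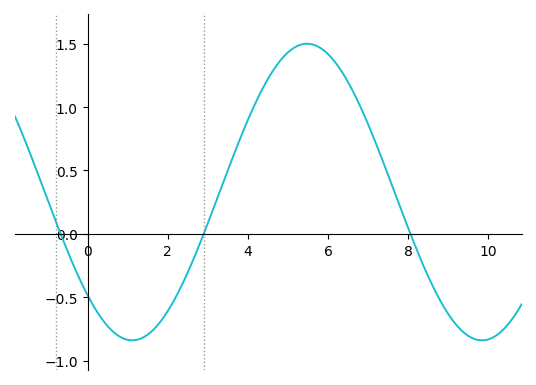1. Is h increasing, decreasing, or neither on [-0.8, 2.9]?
neither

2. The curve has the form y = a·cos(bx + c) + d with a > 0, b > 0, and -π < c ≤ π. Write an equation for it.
y = 1.17cos(0.72x + 2.34) + 0.33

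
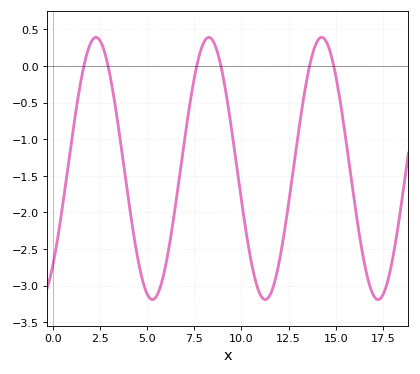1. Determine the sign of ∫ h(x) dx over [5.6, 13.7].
negative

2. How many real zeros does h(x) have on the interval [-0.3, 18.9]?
6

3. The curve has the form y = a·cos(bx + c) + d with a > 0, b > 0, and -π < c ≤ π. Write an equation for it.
y = 1.79cos(1.05x - 2.4) - 1.4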